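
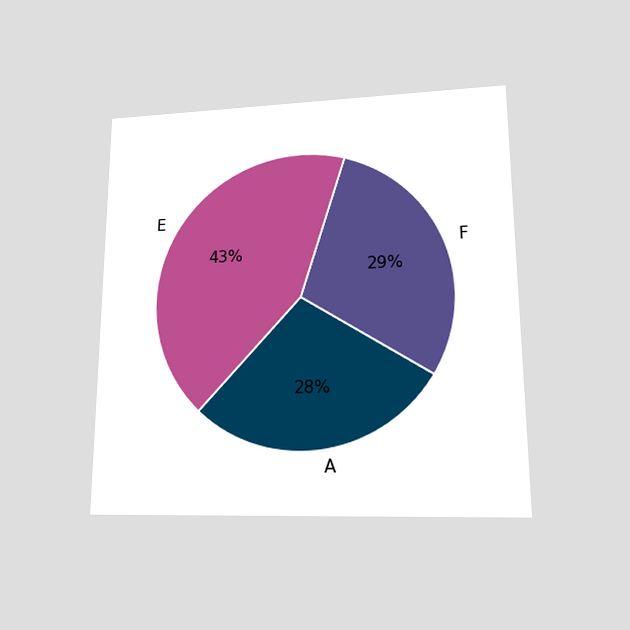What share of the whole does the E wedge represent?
43%

The chart is viewed at a slight angle. The E slice takes up 43% of the pie.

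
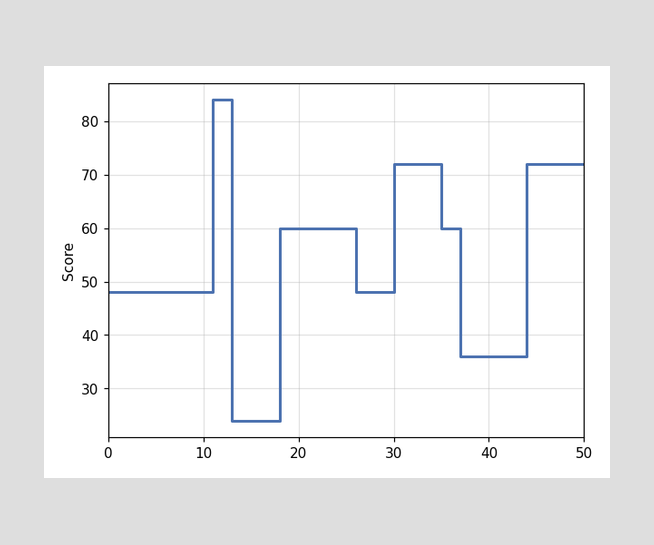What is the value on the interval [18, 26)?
On [18, 26) the step sits at 60.

60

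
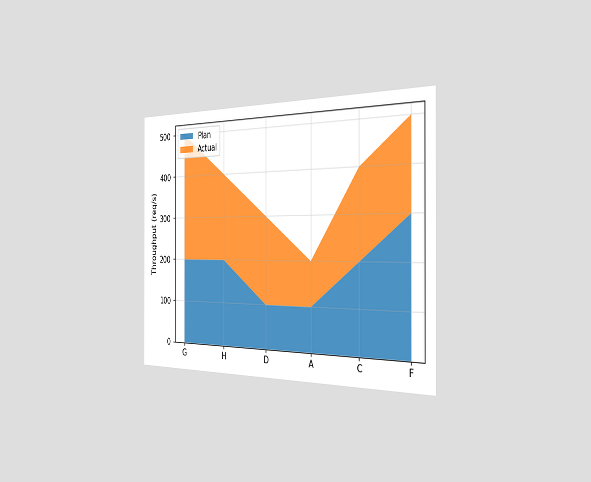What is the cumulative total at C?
400req/s

The chart is viewed slightly from the right. The stacked total at C reaches 400req/s.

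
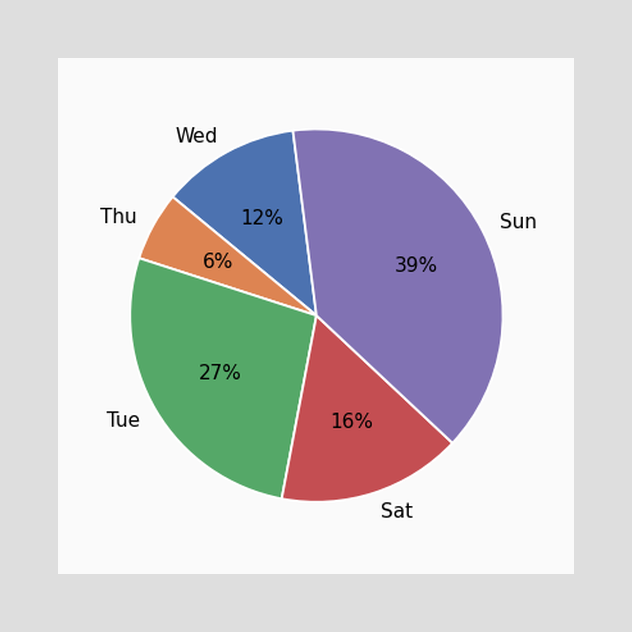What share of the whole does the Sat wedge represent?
The Sat slice takes up 16% of the pie.

16%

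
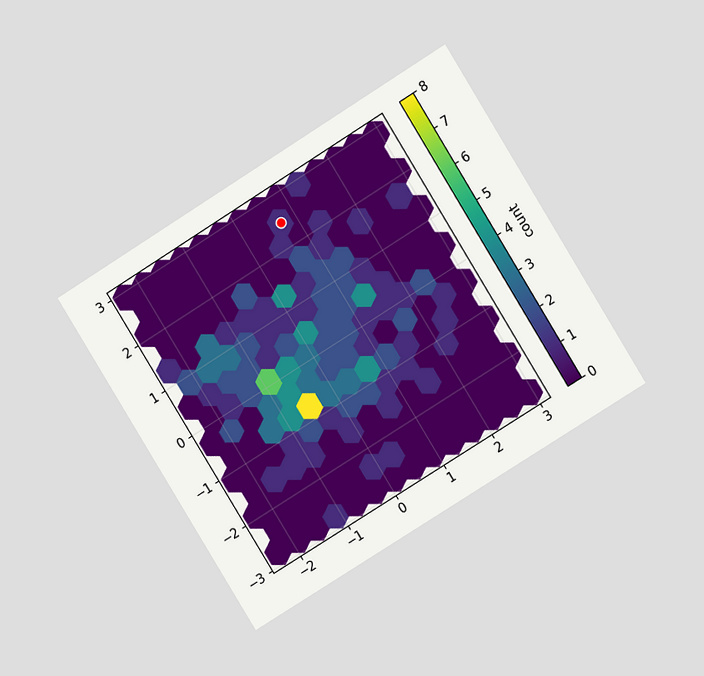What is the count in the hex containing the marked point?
1

The chart is tilted about 32° counter-clockwise and viewed at a slight angle. The marked hex reads 1 on the colorbar.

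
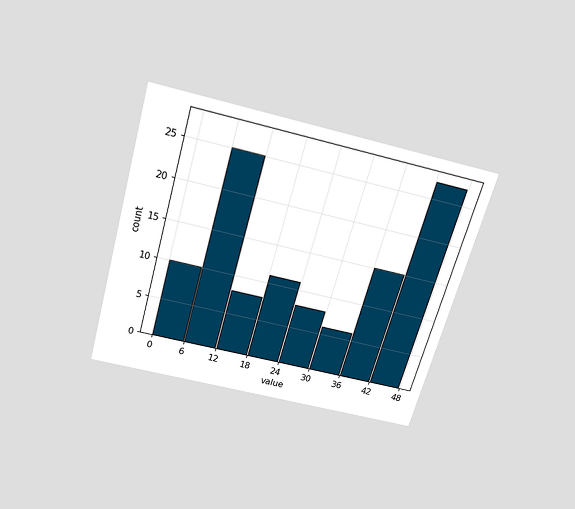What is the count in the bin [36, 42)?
15

The chart is tilted about 16° clockwise and viewed slightly from above. The [36, 42) bin has height 15.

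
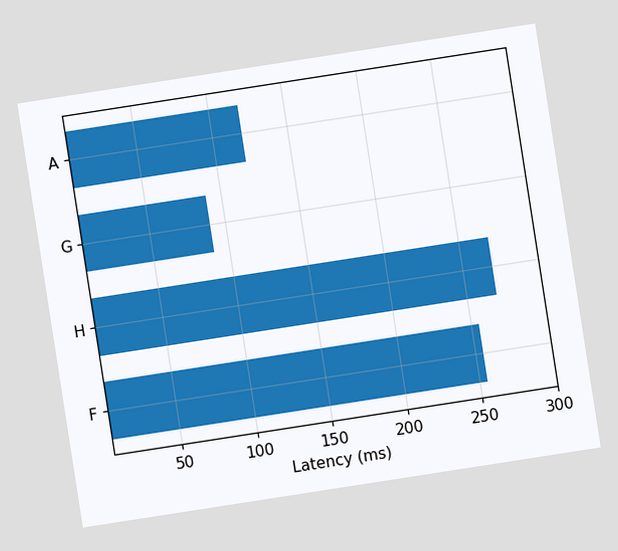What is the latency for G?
90ms

The chart is tilted about 9° counter-clockwise. Reading along the chart's x-axis, the G bar reaches 90ms.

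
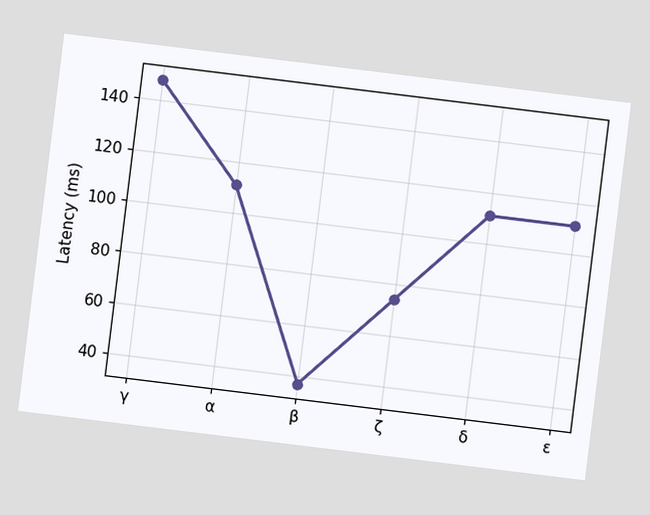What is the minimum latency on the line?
37ms

The chart is tilted about 7° clockwise. The lowest point is at β, and reading across to the y-axis gives 37ms.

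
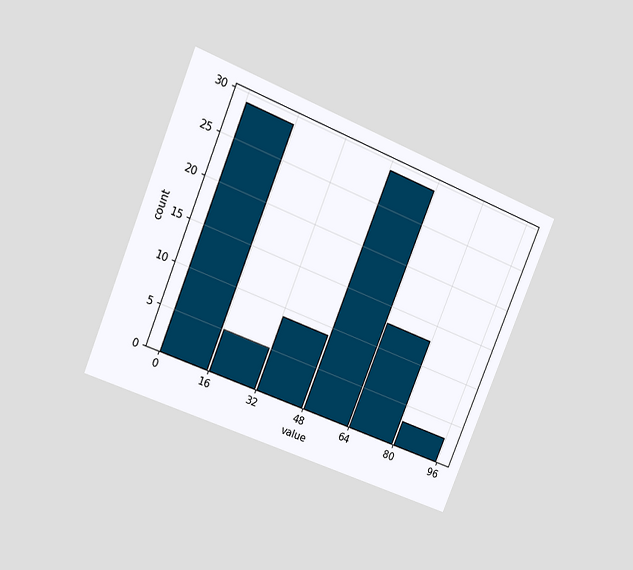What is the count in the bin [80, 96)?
3

The chart is tilted about 22° clockwise and viewed at a slight angle. The [80, 96) bin has height 3.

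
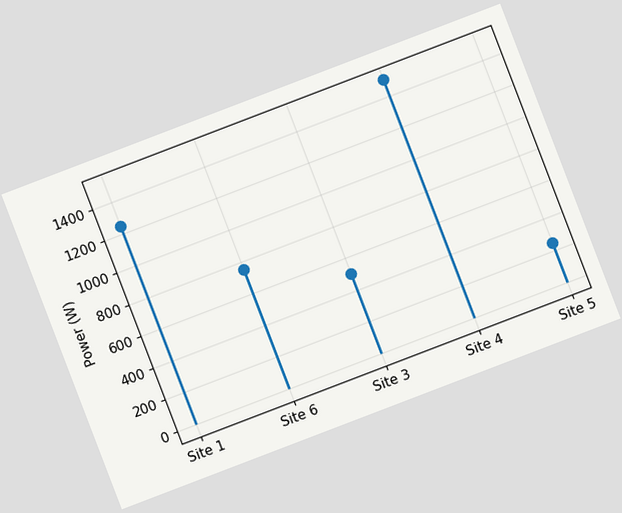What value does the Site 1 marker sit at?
The chart is tilted about 21° counter-clockwise. The Site 1 marker sits at 1250W.

1250W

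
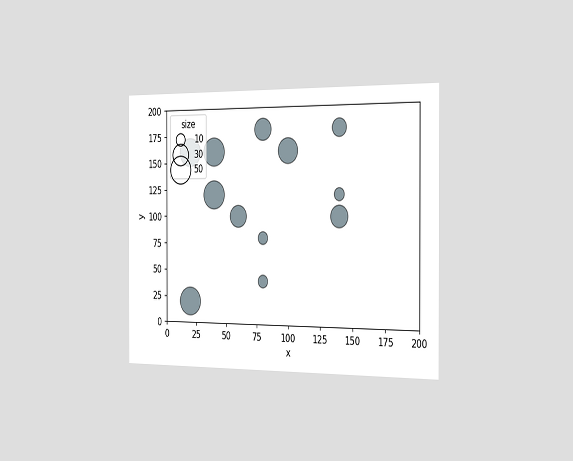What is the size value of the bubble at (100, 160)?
The chart is viewed slightly from the right. Matching the bubble at (100, 160) against the size legend gives 40.

40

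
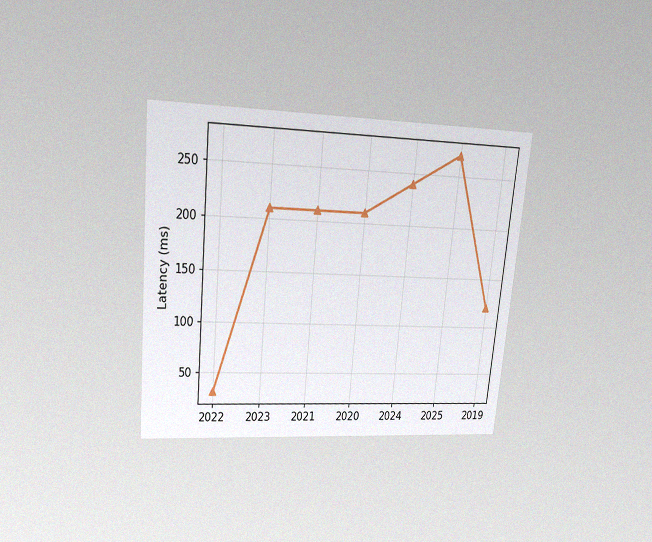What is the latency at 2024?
240ms

The chart is tilted about 5° clockwise and viewed at a slight angle, with some photo noise. At 2024, the line is at 240ms.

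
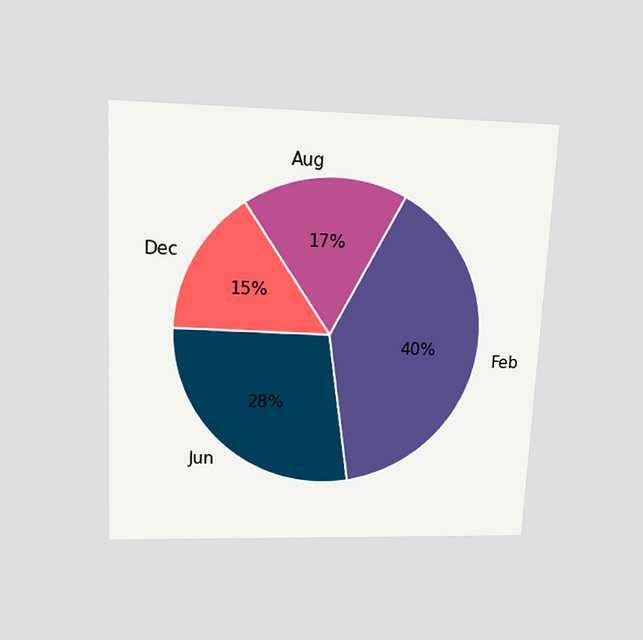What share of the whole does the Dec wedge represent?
15%

The chart is tilted about 3° clockwise and viewed slightly from above. The Dec slice takes up 15% of the pie.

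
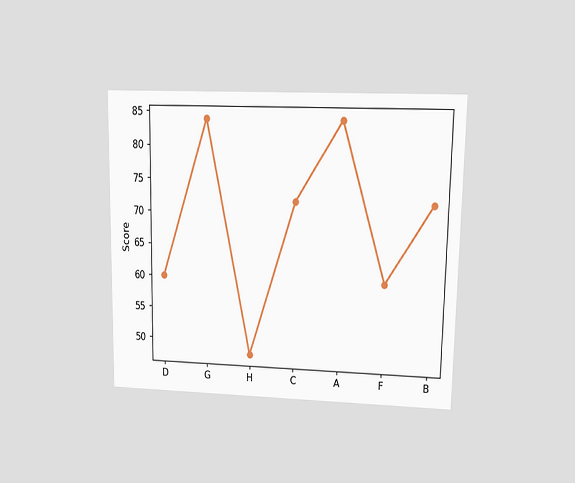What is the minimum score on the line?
The chart is viewed at a slight angle. The lowest point is at H, and reading across to the y-axis gives 48.

48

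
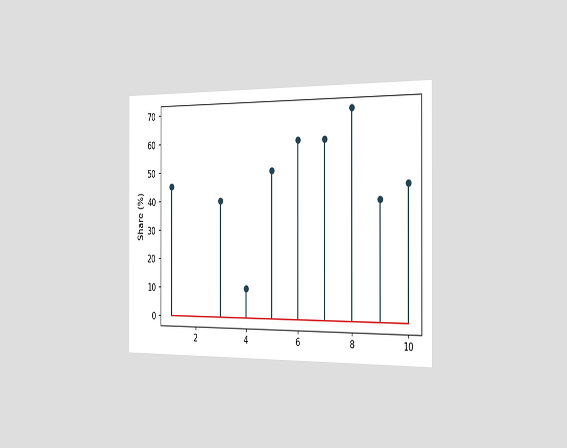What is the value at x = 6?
The chart is viewed slightly from the right. The stem at x=6 reaches 60%.

60%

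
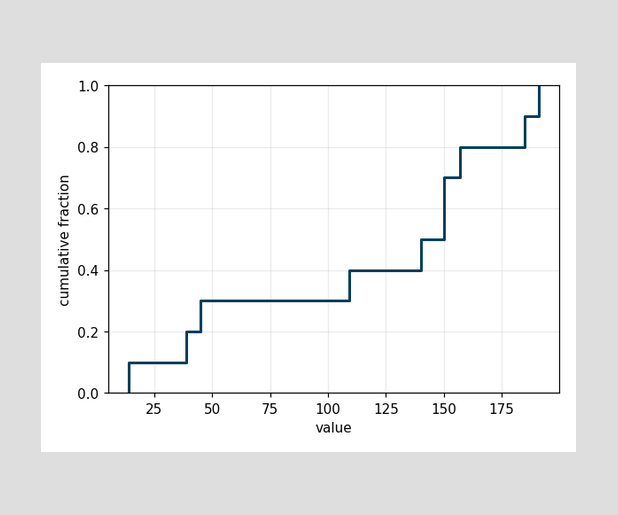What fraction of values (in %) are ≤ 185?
At x=185 the ECDF step is at 90%.

90%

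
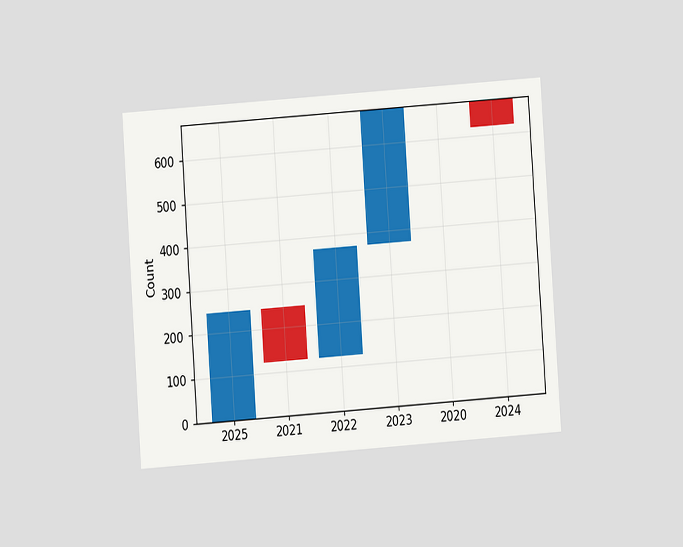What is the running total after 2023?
682

The chart is tilted about 4° counter-clockwise and viewed at a slight angle. After 2023 the running total reaches 682.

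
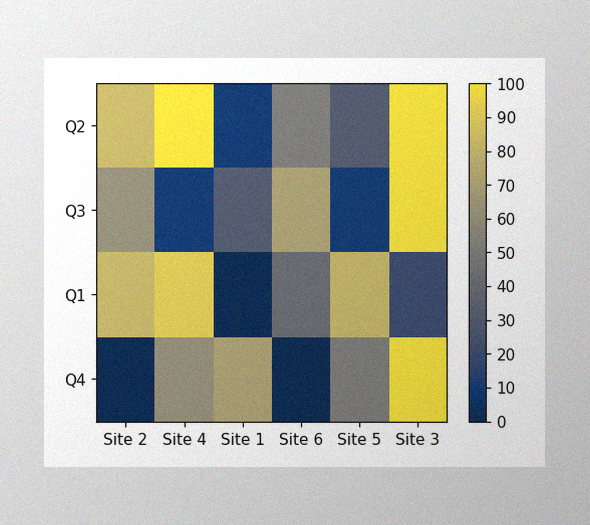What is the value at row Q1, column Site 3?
20

The image has some photo noise and uneven lighting. Matching cell (Q1, Site 3) against the colorbar gives 20.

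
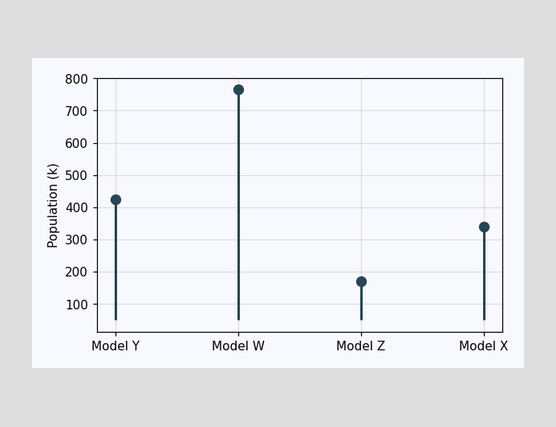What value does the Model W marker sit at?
765k

The Model W marker sits at 765k.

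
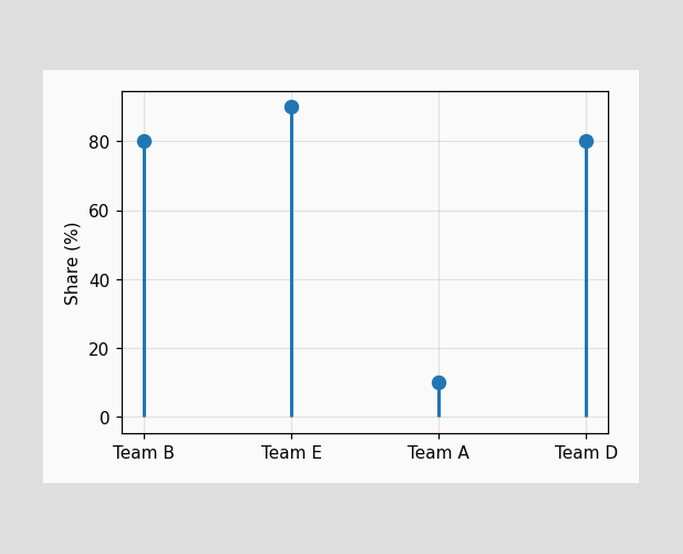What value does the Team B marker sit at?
The Team B marker sits at 80%.

80%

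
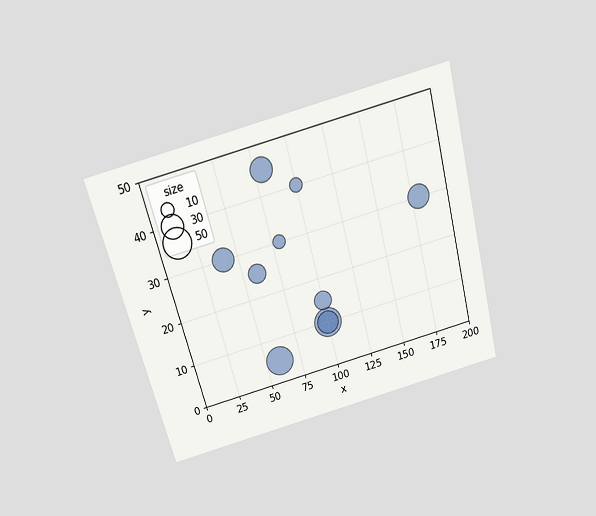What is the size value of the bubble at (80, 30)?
10

The chart is tilted about 15° counter-clockwise and viewed slightly from above. Matching the bubble at (80, 30) against the size legend gives 10.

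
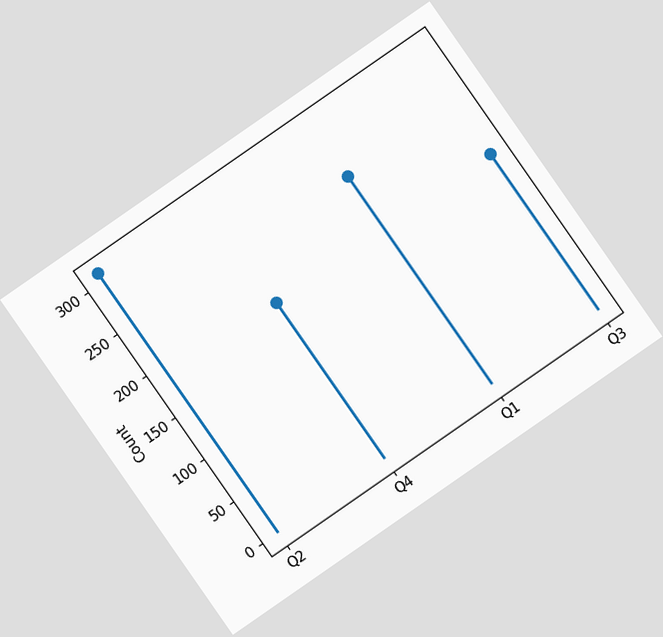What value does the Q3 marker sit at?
The chart is tilted about 35° counter-clockwise. The Q3 marker sits at 186.

186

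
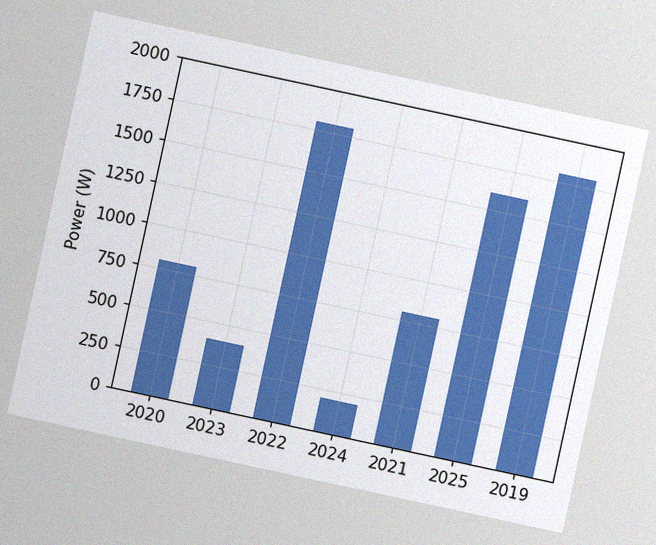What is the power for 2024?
The chart is tilted about 12° clockwise, with some photo noise. Reading along the chart's y-axis, the 2024 bar reaches 200W.

200W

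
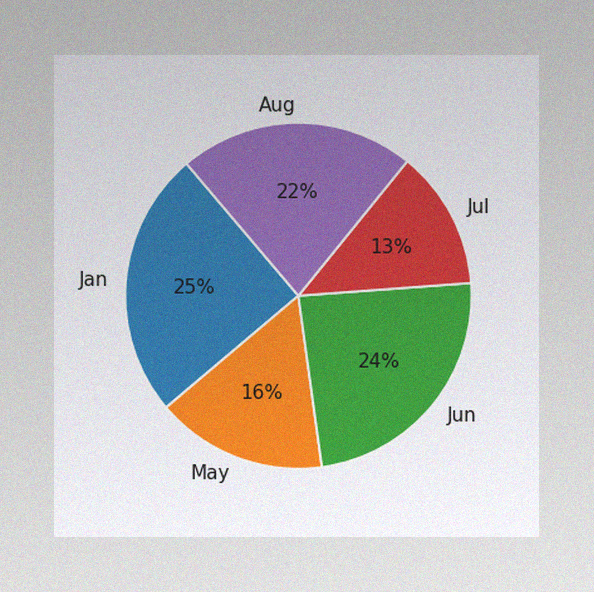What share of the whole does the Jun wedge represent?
The image has some photo noise and uneven lighting. The Jun slice takes up 24% of the pie.

24%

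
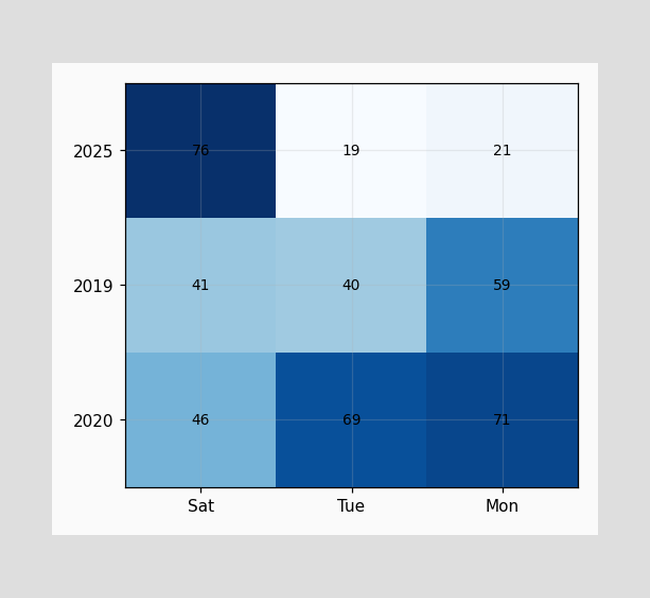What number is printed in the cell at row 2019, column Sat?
The (2019, Sat) cell reads 41.

41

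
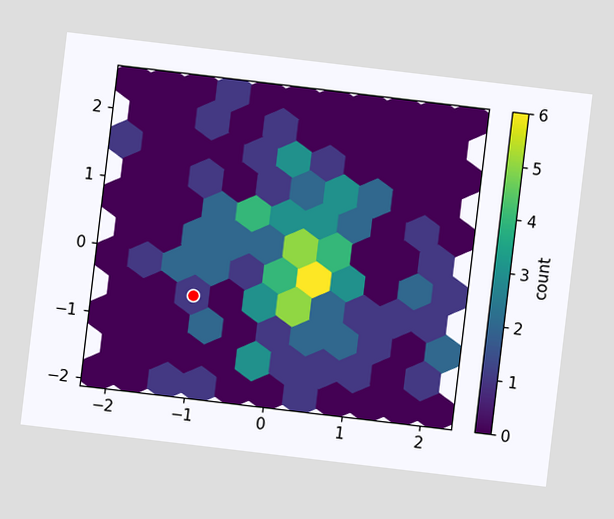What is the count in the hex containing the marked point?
1

The chart is tilted about 7° clockwise. The marked hex reads 1 on the colorbar.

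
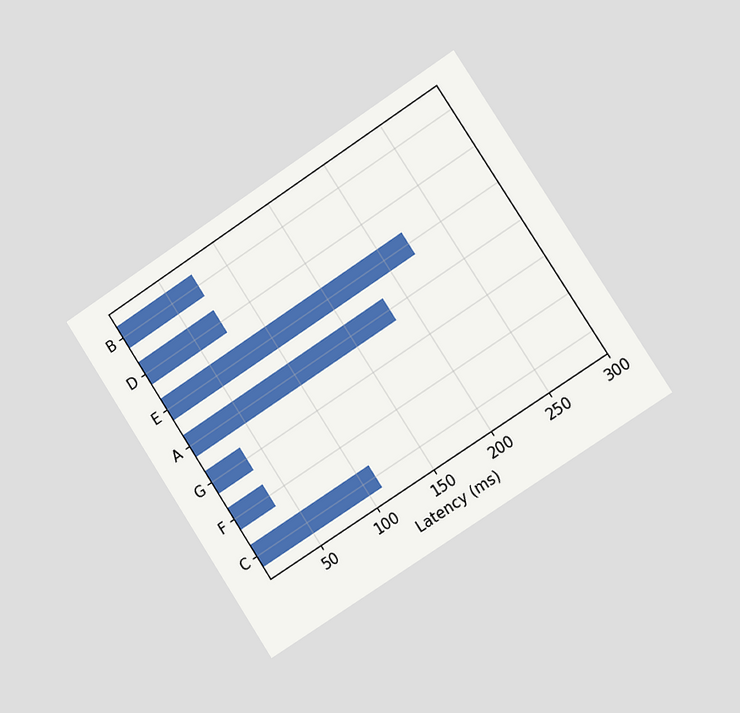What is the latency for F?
The chart is tilted about 33° counter-clockwise and viewed slightly from the right. Reading along the chart's x-axis, the F bar reaches 37ms.

37ms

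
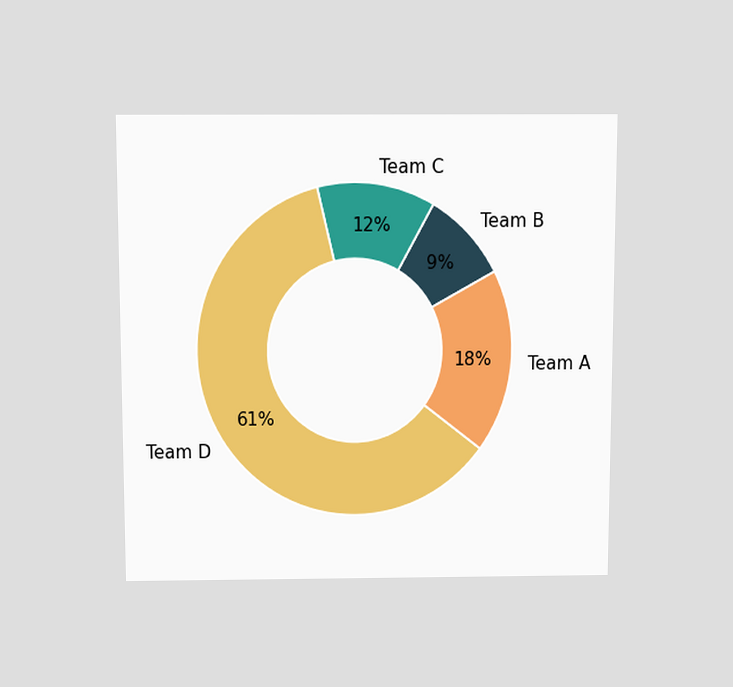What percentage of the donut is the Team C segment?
The chart is viewed slightly from above. The Team C segment takes up 12% of the ring.

12%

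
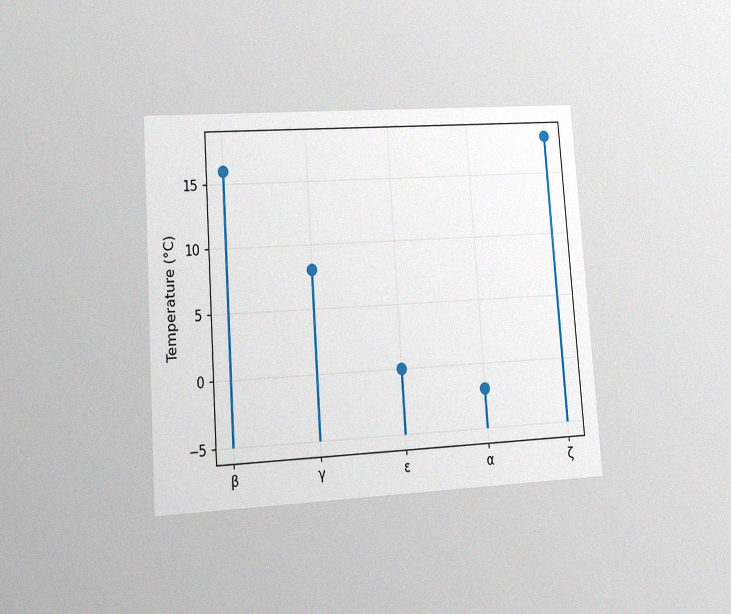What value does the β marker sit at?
The chart is tilted about 4° counter-clockwise and viewed at a slight angle, with some photo noise. The β marker sits at 16°C.

16°C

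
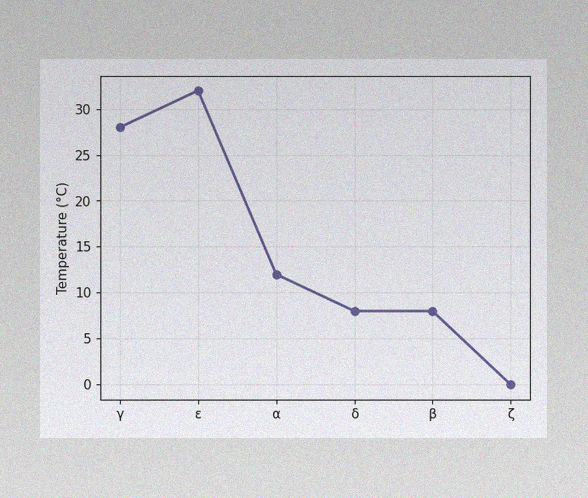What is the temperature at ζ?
The image has some photo noise and uneven lighting. At ζ, the line is at 0°C.

0°C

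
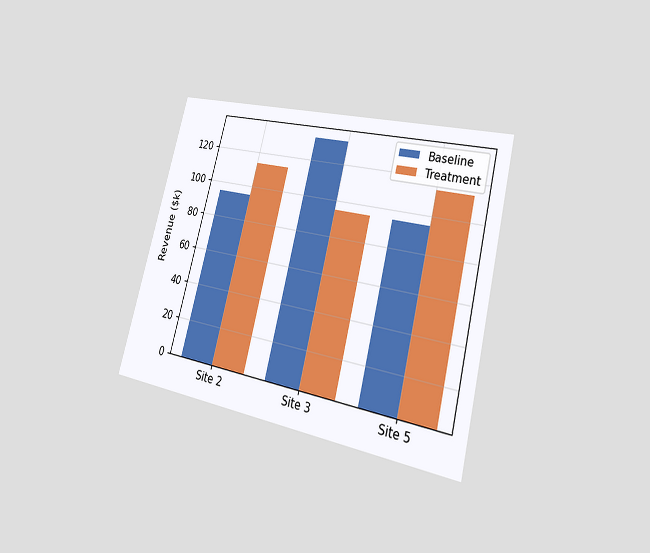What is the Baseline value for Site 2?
The chart is tilted about 14° clockwise and viewed slightly from the right. The Baseline bar at Site 2 reaches $95k on the y-axis.

$95k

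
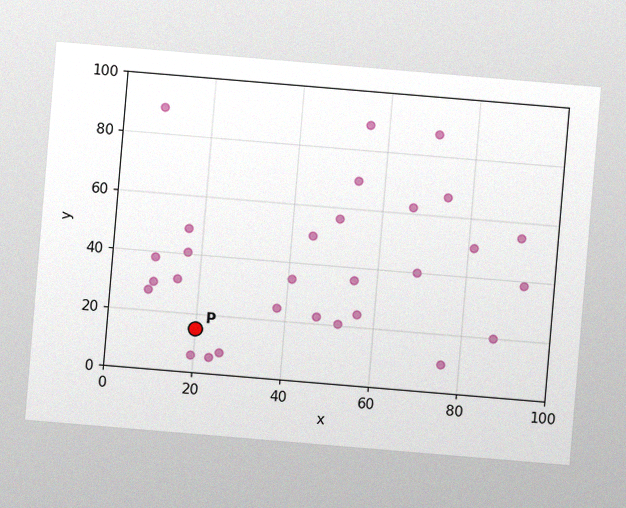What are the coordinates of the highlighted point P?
The chart is tilted about 5° clockwise, with some photo noise. Following the gridlines from P to each axis, P sits at (20, 15).

(20, 15)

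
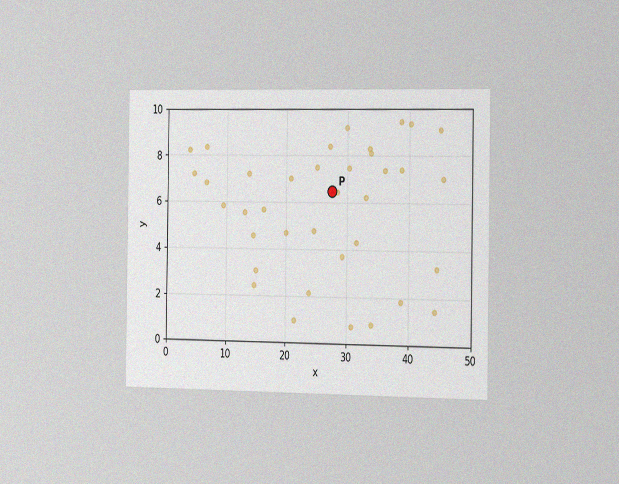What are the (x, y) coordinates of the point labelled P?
(27.5, 6.5)

The chart is viewed slightly from the right, with some photo noise. Following the gridlines from P to each axis, P sits at (27.5, 6.5).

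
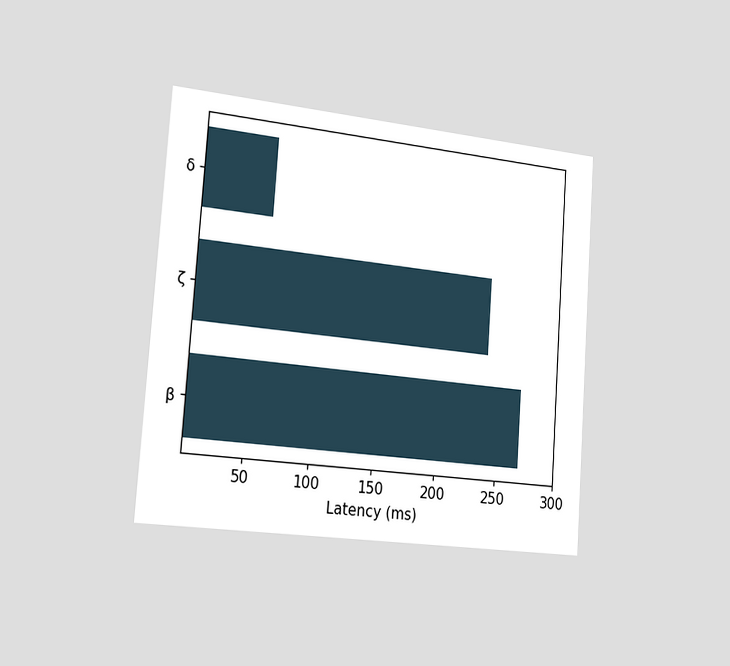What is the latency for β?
The chart is tilted about 4° clockwise and viewed slightly from the left. Reading along the chart's x-axis, the β bar reaches 270ms.

270ms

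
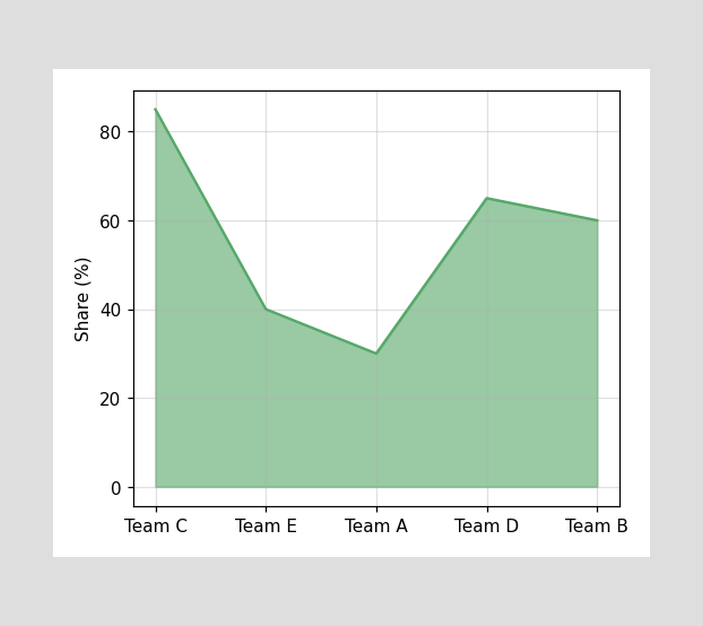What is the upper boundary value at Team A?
30%

At Team A the upper boundary is at 30%.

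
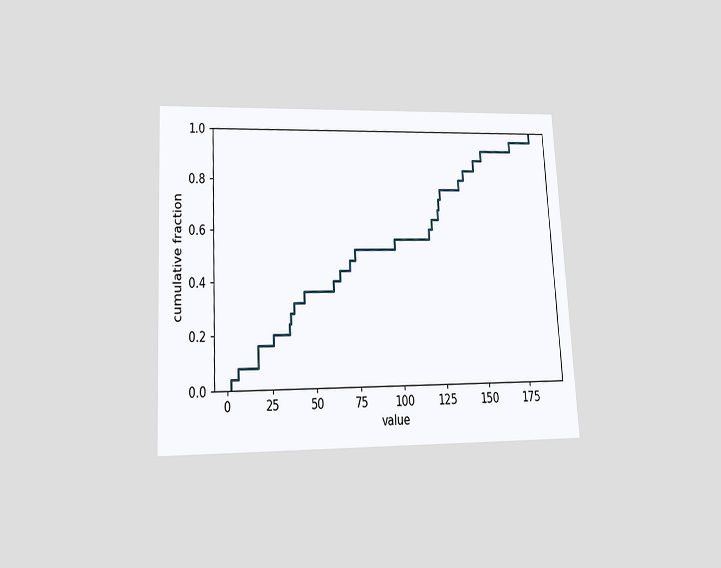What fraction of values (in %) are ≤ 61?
The chart is tilted about 3° counter-clockwise and viewed slightly from below. At x=61 the ECDF step is at 40%.

40%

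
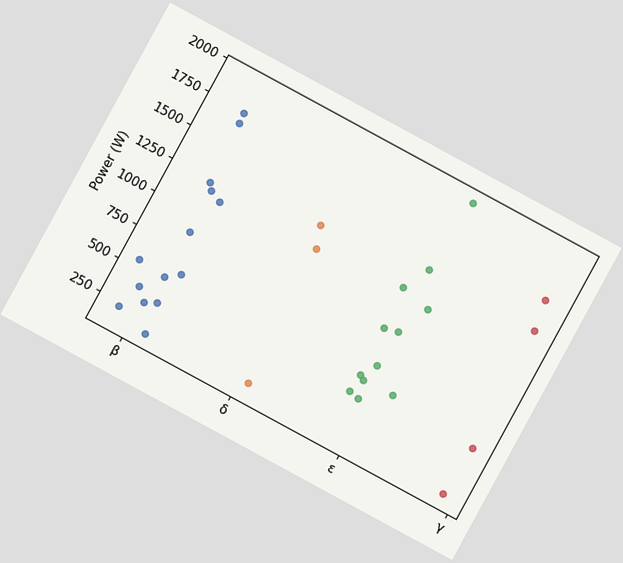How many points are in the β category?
14

The chart is tilted about 29° clockwise. Counting the markers in the β column gives 14.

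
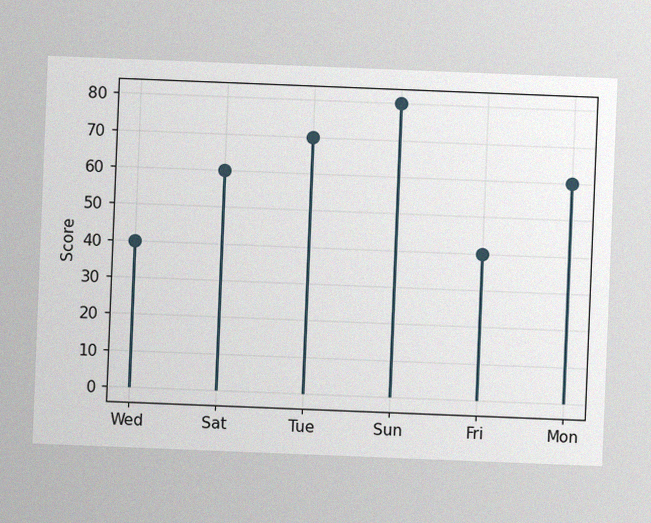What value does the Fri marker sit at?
40

The chart is tilted about 2° clockwise, with some photo noise. The Fri marker sits at 40.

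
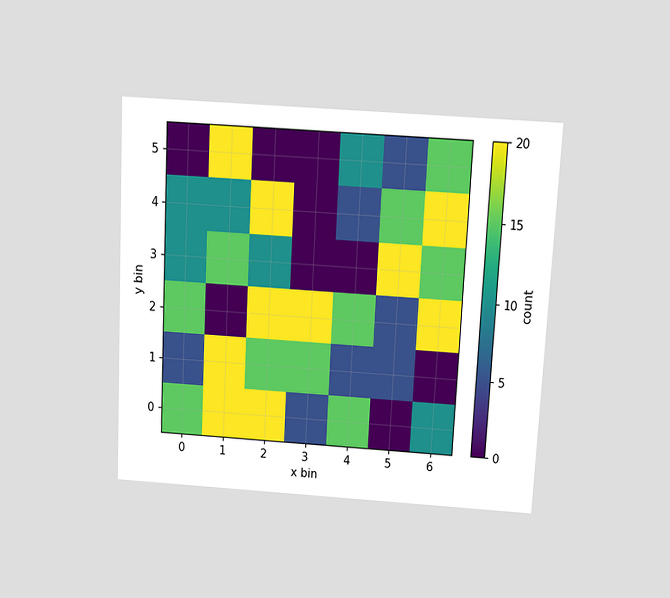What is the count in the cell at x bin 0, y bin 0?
15

The chart is tilted about 3° clockwise and viewed slightly from above. Matching the cell (0, 0) against the colorbar gives 15.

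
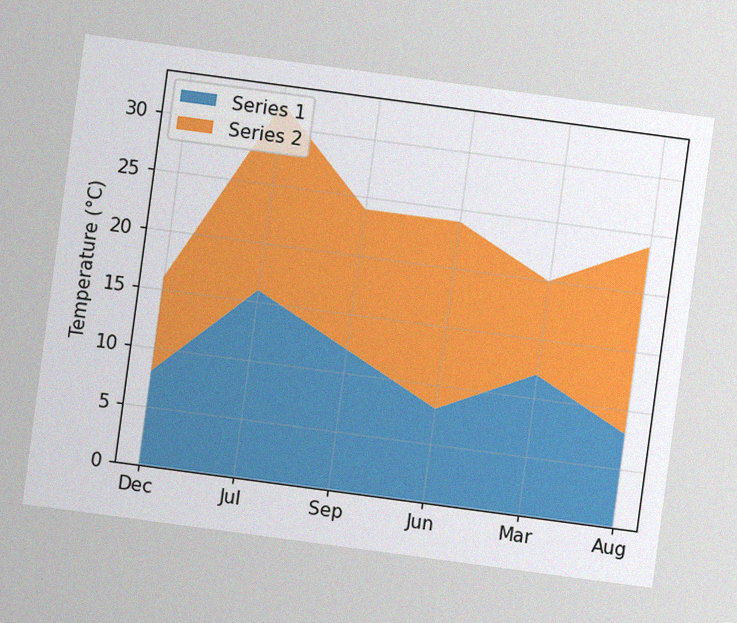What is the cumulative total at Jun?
The chart is tilted about 8° clockwise, with some photo noise. The stacked total at Jun reaches 24°C.

24°C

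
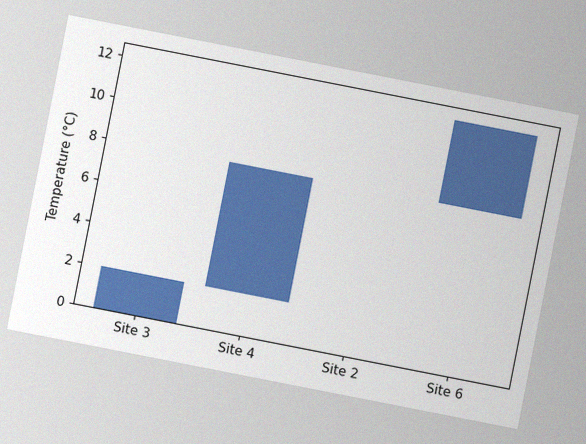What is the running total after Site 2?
8°C

The chart is tilted about 11° clockwise, with some photo noise. After Site 2 the running total reaches 8°C.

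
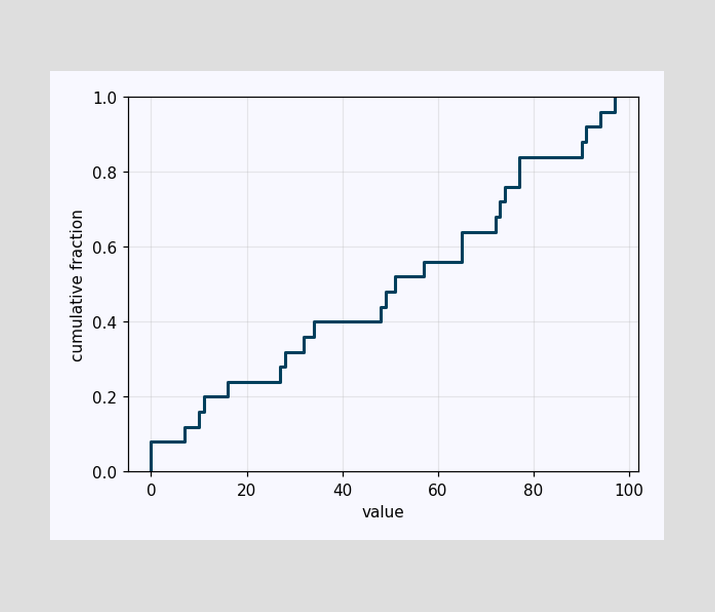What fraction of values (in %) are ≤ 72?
At x=72 the ECDF step is at 68%.

68%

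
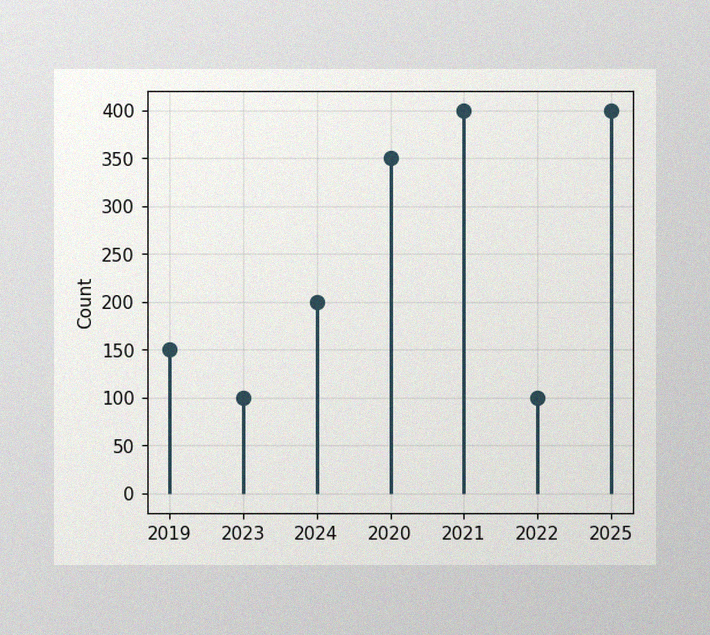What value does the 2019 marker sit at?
150

The image has some photo noise and uneven lighting. The 2019 marker sits at 150.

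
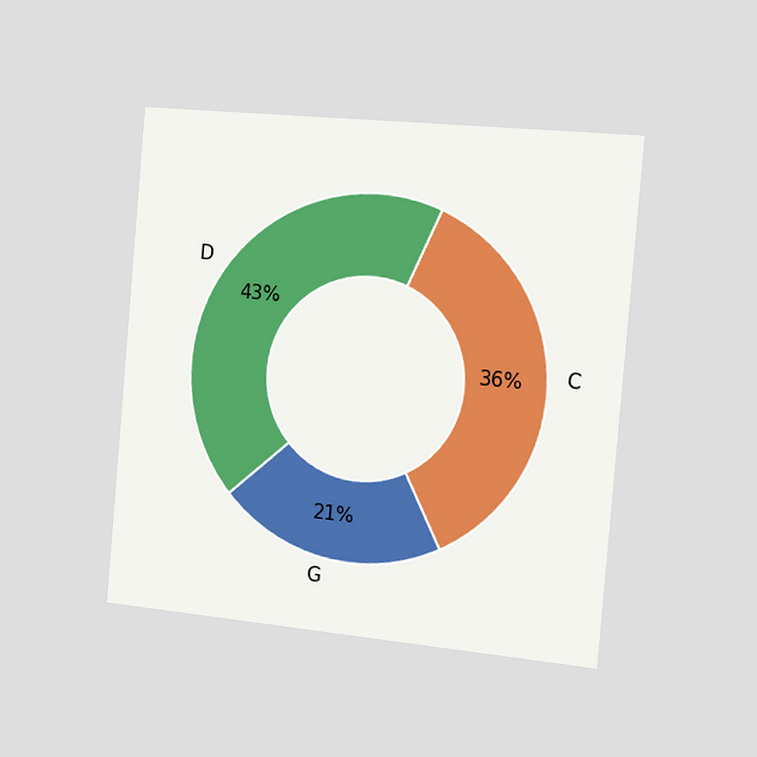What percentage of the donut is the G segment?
The chart is tilted about 5° clockwise and viewed slightly from the right. The G segment takes up 21% of the ring.

21%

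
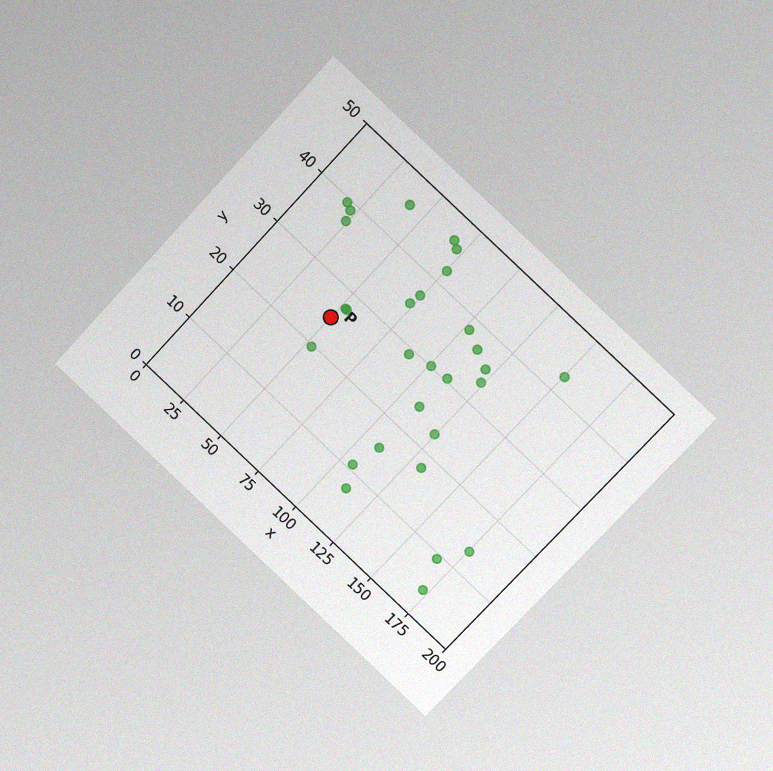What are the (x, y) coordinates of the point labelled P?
(50, 25)

The chart is tilted about 43° clockwise and viewed at a slight angle, with some photo noise. Following the gridlines from P to each axis, P sits at (50, 25).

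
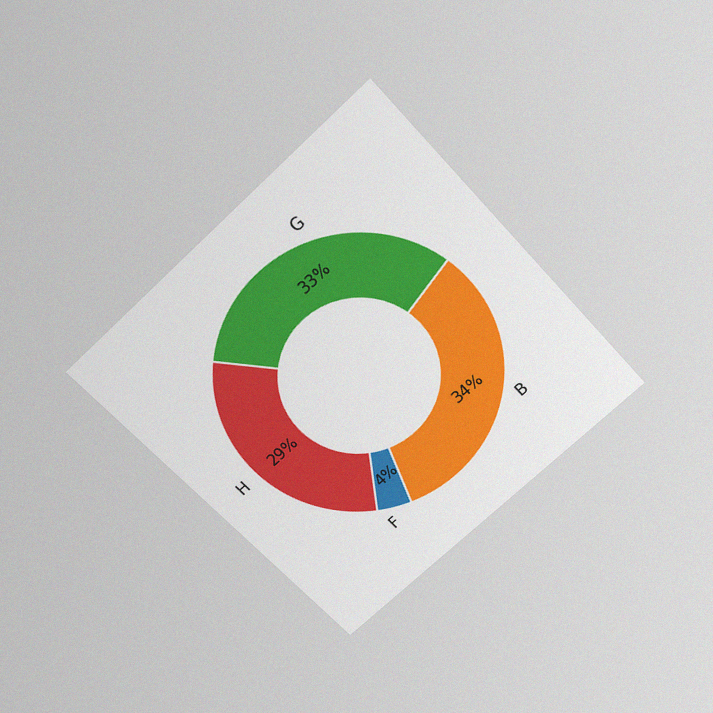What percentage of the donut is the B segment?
The chart is tilted about 43° counter-clockwise and viewed slightly from above, with some photo noise. The B segment takes up 34% of the ring.

34%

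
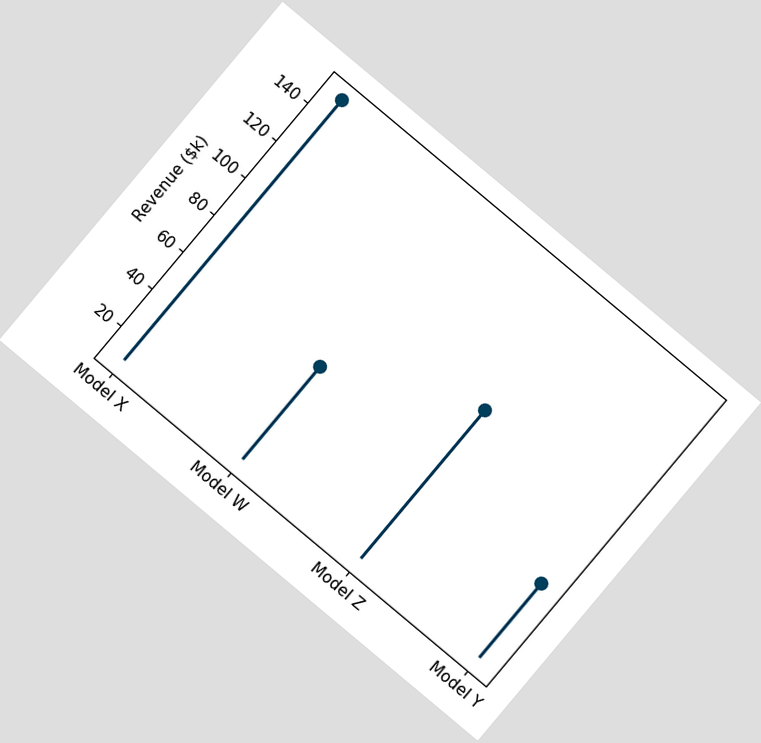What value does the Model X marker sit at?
$150k

The chart is tilted about 40° clockwise. The Model X marker sits at $150k.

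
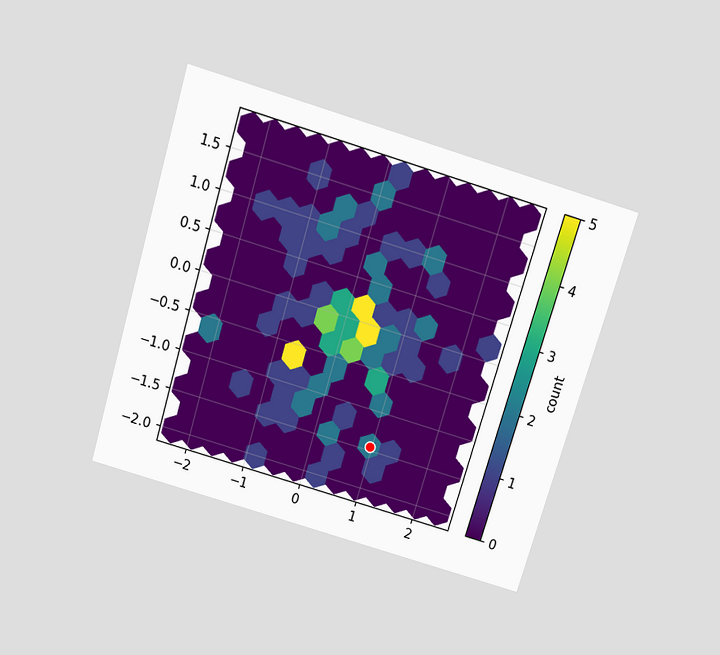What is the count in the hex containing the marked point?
The chart is tilted about 17° clockwise and viewed slightly from above. The marked hex reads 2 on the colorbar.

2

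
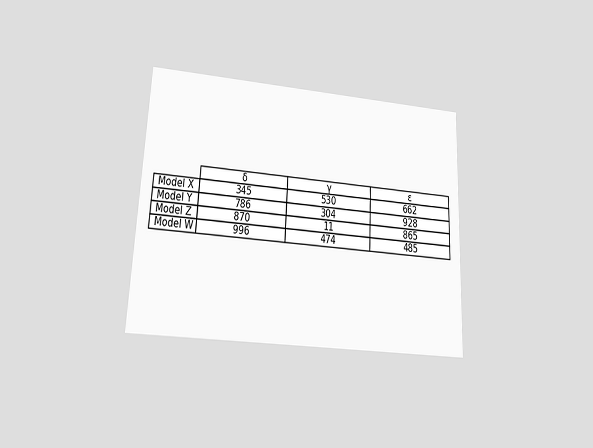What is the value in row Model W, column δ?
996

The chart is tilted about 3° clockwise and viewed at a slight angle. The (Model W, δ) cell reads 996.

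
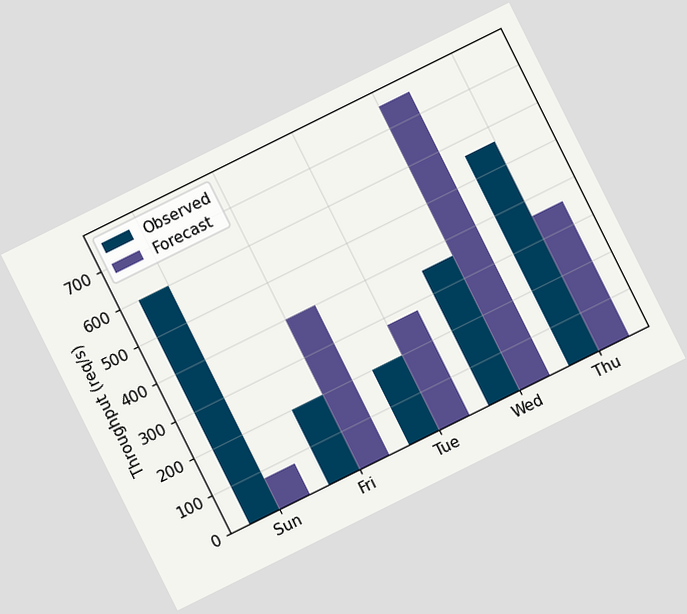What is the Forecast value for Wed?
The chart is tilted about 26° counter-clockwise. The Forecast bar at Wed reaches 760req/s on the y-axis.

760req/s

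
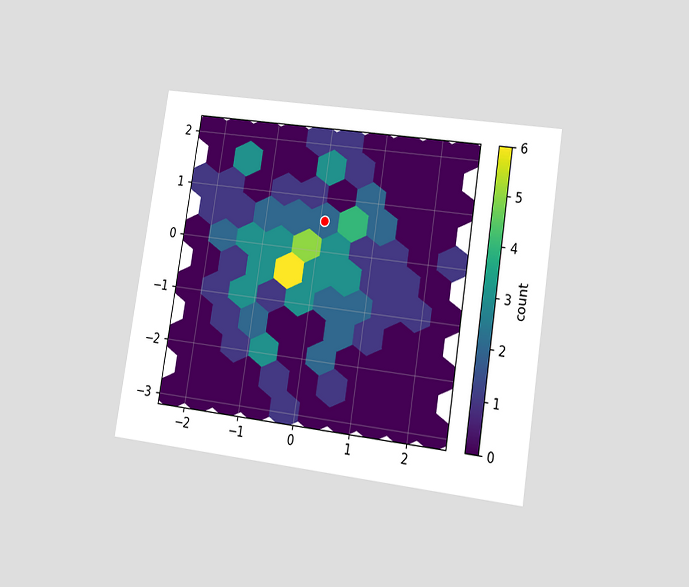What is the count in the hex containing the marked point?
2

The chart is tilted about 9° clockwise and viewed at a slight angle. The marked hex reads 2 on the colorbar.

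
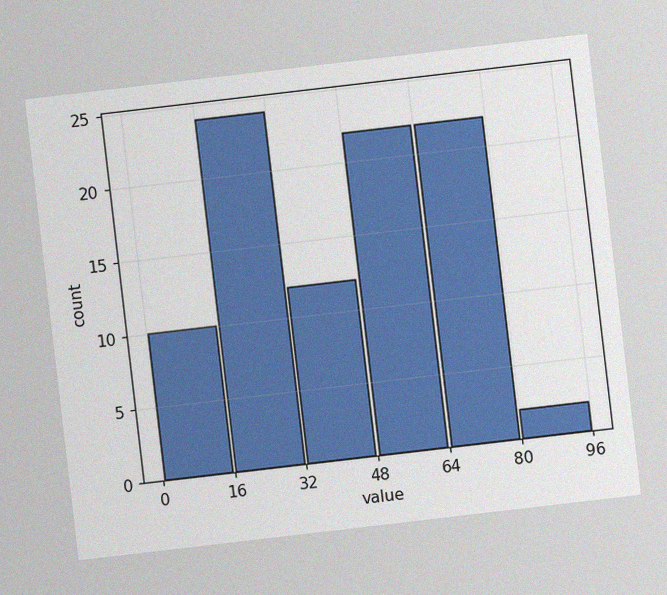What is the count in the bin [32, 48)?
The chart is tilted about 7° counter-clockwise, with some photo noise. The [32, 48) bin has height 12.

12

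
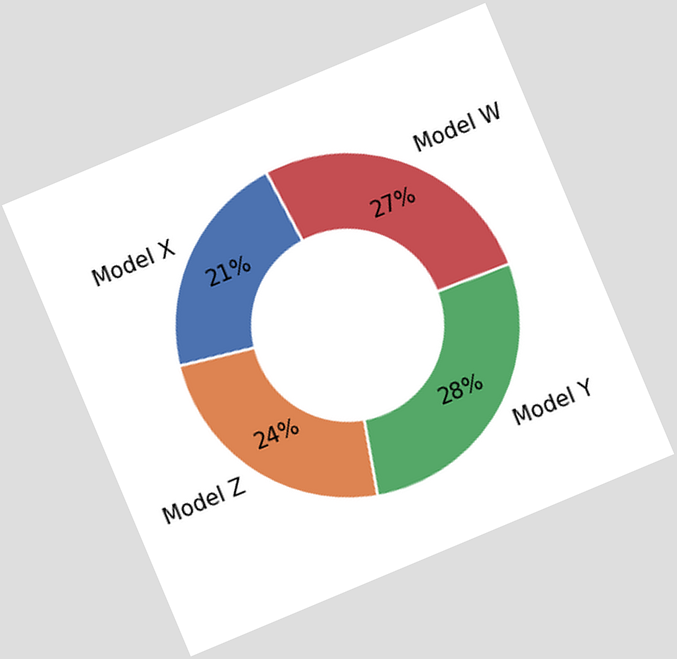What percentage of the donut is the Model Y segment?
The chart is tilted about 23° counter-clockwise. The Model Y segment takes up 28% of the ring.

28%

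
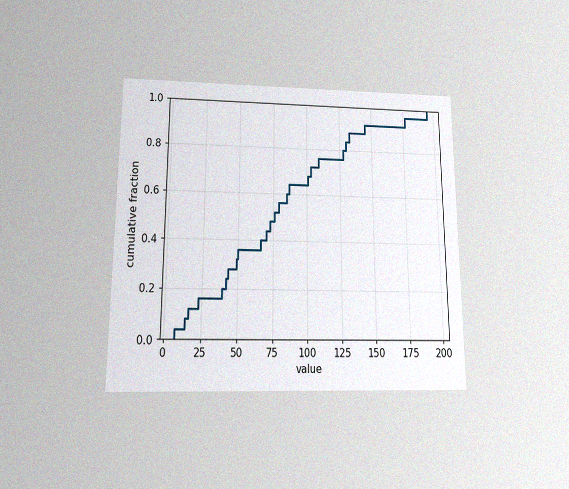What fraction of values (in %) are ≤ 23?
16%

The chart is viewed slightly from below, with some photo noise. At x=23 the ECDF step is at 16%.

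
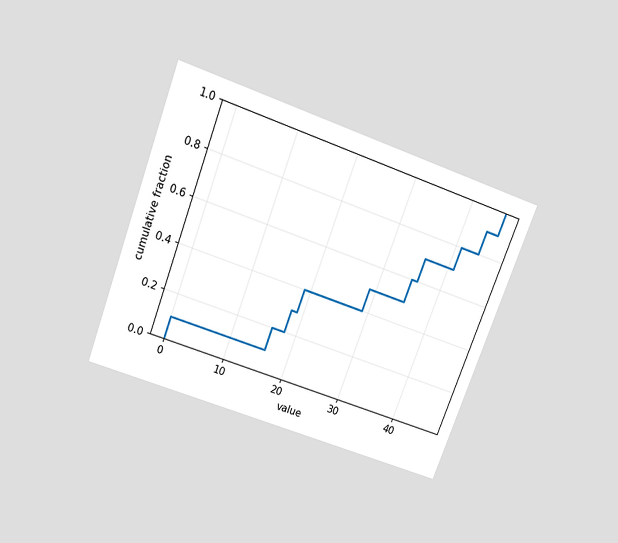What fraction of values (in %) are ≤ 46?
100%

The chart is tilted about 21° clockwise and viewed slightly from above. At x=46 the ECDF step is at 100%.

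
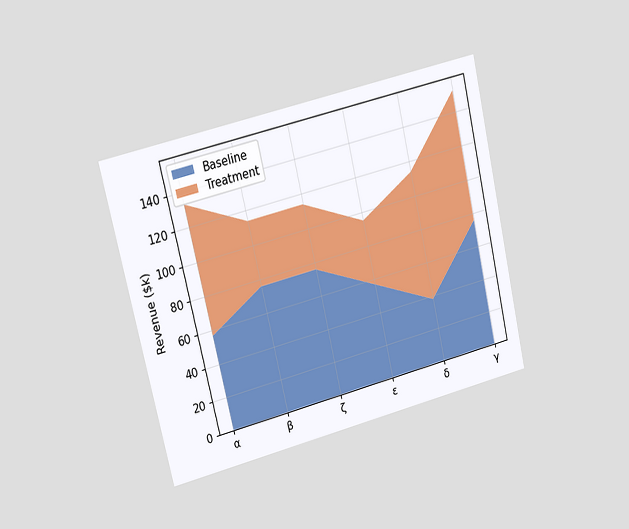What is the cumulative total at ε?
$95k

The chart is tilted about 13° counter-clockwise and viewed slightly from the left. The stacked total at ε reaches $95k.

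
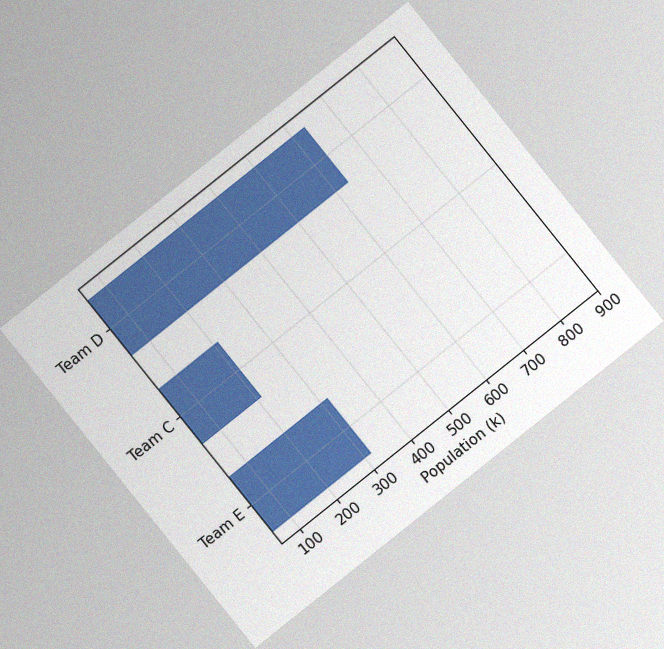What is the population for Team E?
The chart is tilted about 39° counter-clockwise, with some photo noise. Reading along the chart's x-axis, the Team E bar reaches 318k.

318k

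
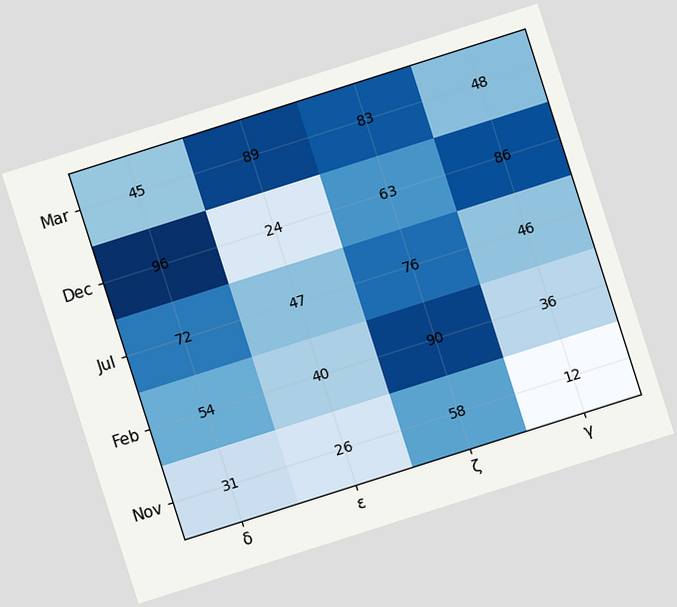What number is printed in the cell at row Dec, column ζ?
The chart is tilted about 18° counter-clockwise. The (Dec, ζ) cell reads 63.

63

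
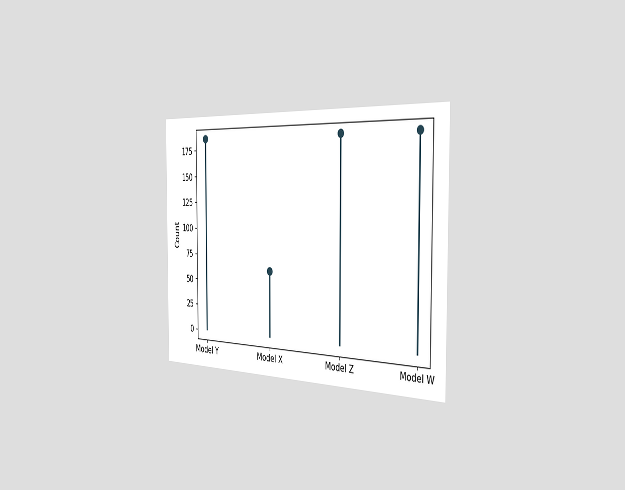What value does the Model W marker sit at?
186

The chart is viewed slightly from the right. The Model W marker sits at 186.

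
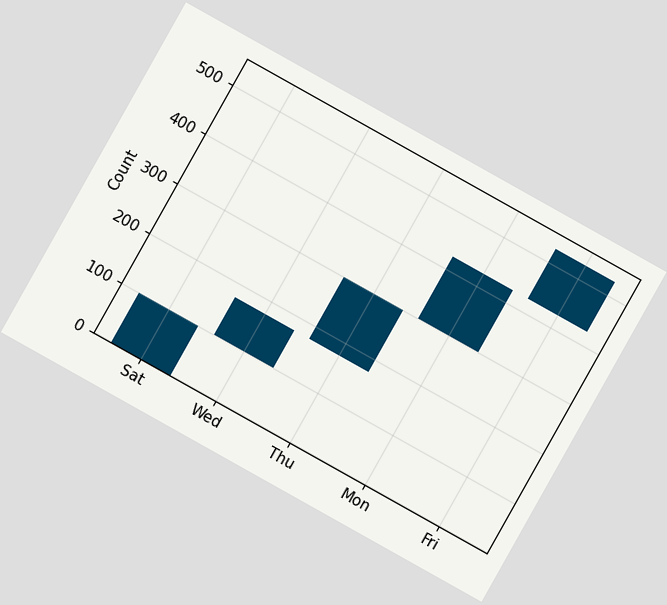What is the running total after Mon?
The chart is tilted about 29° clockwise. After Mon the running total reaches 425.

425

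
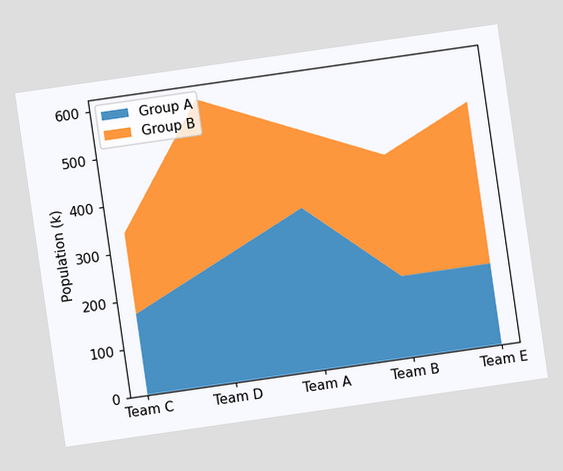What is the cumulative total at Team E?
The chart is tilted about 8° counter-clockwise. The stacked total at Team E reaches 510k.

510k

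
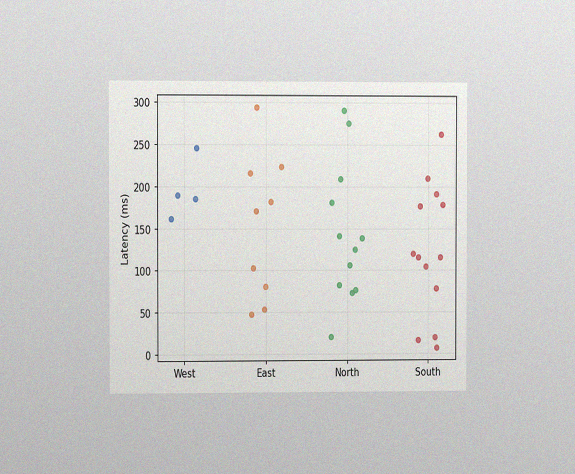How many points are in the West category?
The chart is viewed at a slight angle, with some photo noise. Counting the markers in the West column gives 4.

4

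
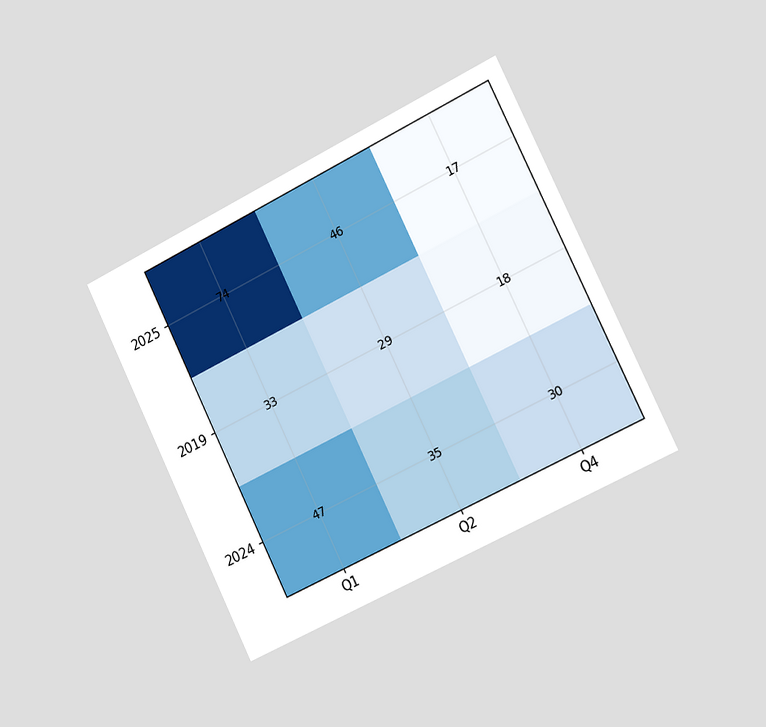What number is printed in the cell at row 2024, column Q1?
47

The chart is tilted about 26° counter-clockwise and viewed slightly from the right. The (2024, Q1) cell reads 47.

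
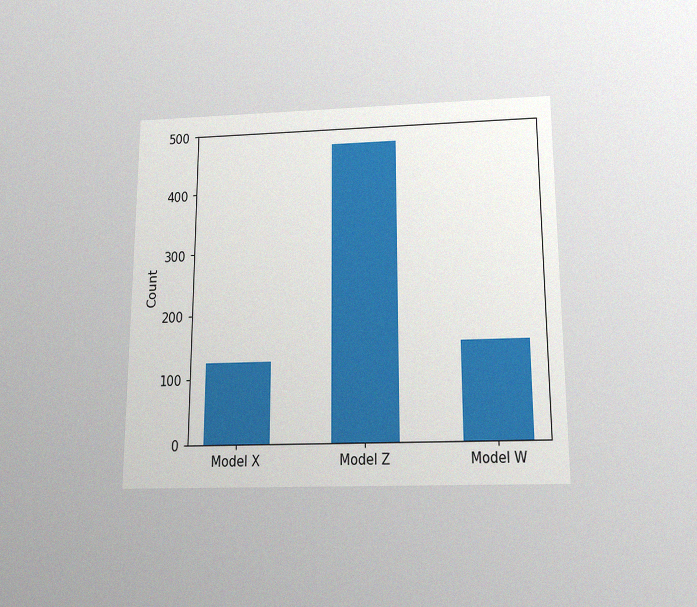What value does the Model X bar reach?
The chart is viewed slightly from below, with some photo noise. Reading along the chart's y-axis, the Model X bar reaches 125.

125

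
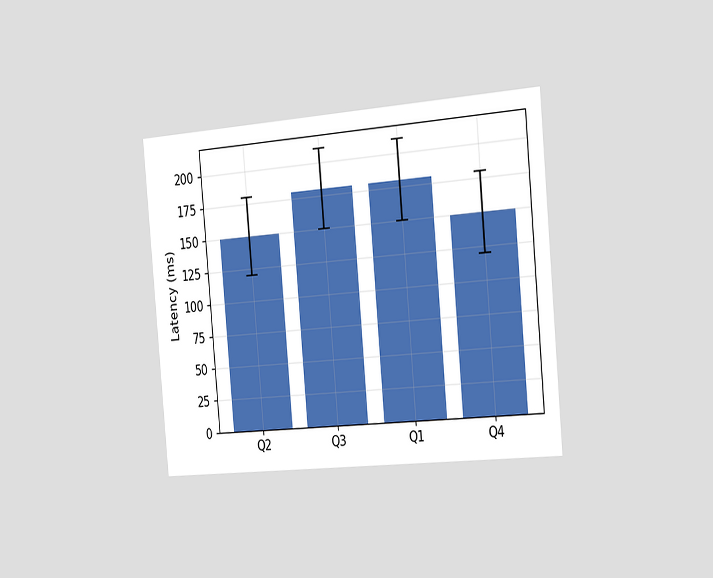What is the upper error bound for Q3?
The chart is tilted about 5° counter-clockwise and viewed slightly from the right. The Q3 bar's upper whisker reaches 210ms.

210ms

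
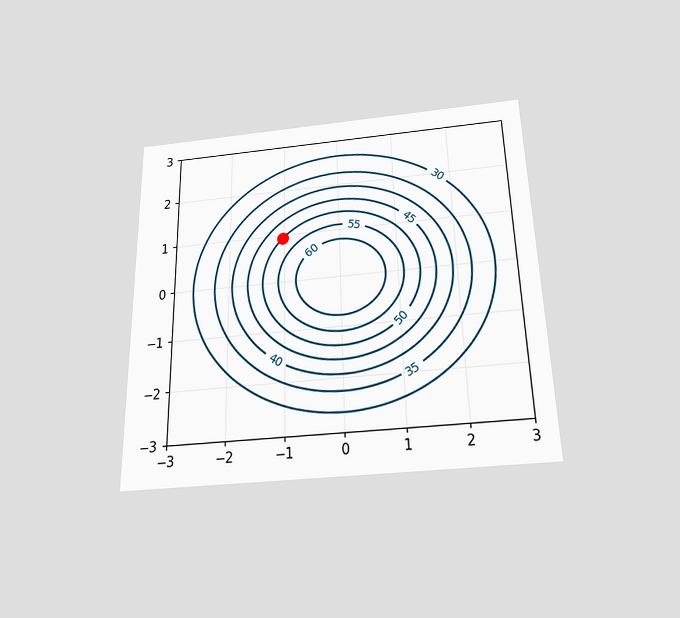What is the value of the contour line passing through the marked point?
50

The chart is viewed slightly from below. The marked point sits on the contour labelled 50.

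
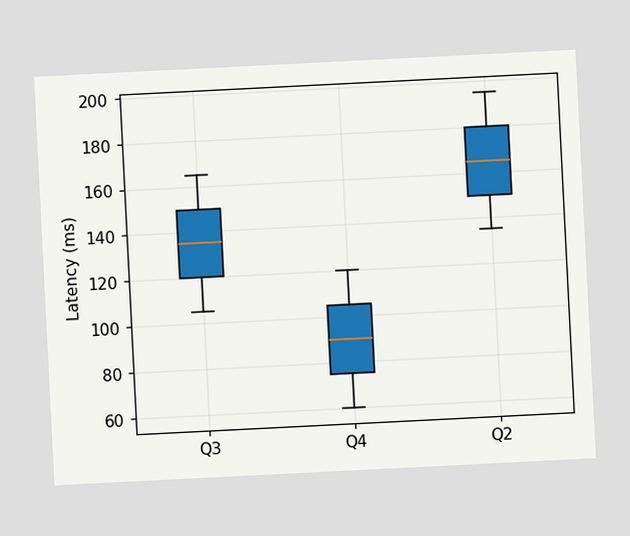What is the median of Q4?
90ms

The chart is tilted about 3° counter-clockwise. The median line in the Q4 box sits at 90ms.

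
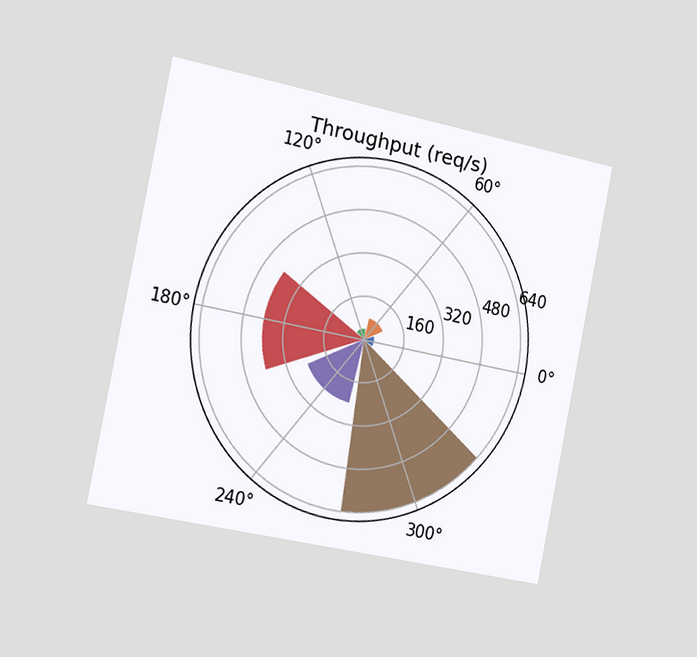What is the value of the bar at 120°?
40req/s

The chart is tilted about 11° clockwise and viewed slightly from the left. The bar at 120° reaches 40req/s on the radial axis.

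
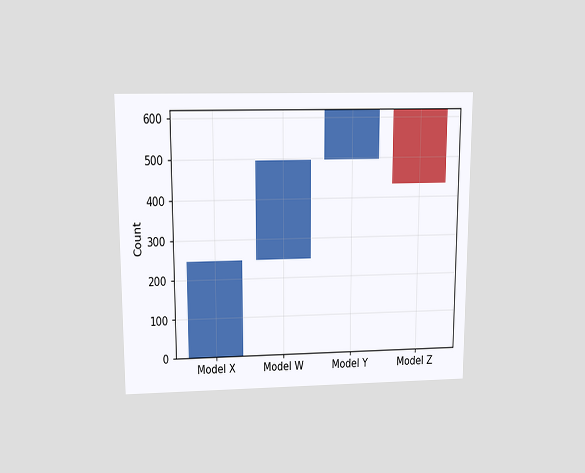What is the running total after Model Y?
620

The chart is viewed slightly from above. After Model Y the running total reaches 620.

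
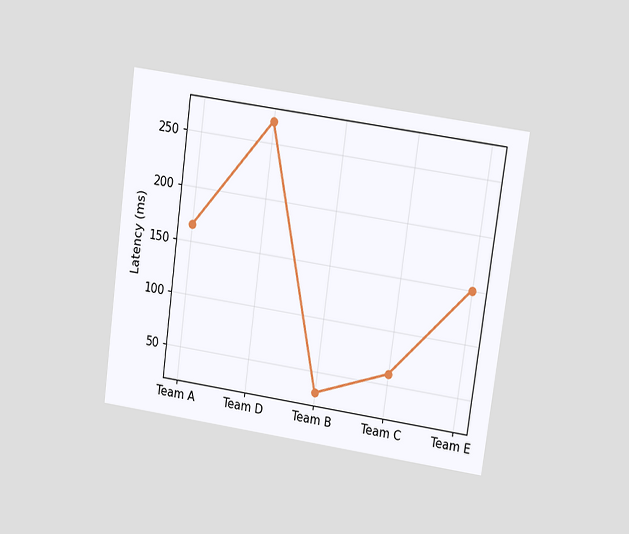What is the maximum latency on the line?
270ms

The chart is tilted about 8° clockwise and viewed at a slight angle. The highest point is at Team D, and reading across to the y-axis gives 270ms.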